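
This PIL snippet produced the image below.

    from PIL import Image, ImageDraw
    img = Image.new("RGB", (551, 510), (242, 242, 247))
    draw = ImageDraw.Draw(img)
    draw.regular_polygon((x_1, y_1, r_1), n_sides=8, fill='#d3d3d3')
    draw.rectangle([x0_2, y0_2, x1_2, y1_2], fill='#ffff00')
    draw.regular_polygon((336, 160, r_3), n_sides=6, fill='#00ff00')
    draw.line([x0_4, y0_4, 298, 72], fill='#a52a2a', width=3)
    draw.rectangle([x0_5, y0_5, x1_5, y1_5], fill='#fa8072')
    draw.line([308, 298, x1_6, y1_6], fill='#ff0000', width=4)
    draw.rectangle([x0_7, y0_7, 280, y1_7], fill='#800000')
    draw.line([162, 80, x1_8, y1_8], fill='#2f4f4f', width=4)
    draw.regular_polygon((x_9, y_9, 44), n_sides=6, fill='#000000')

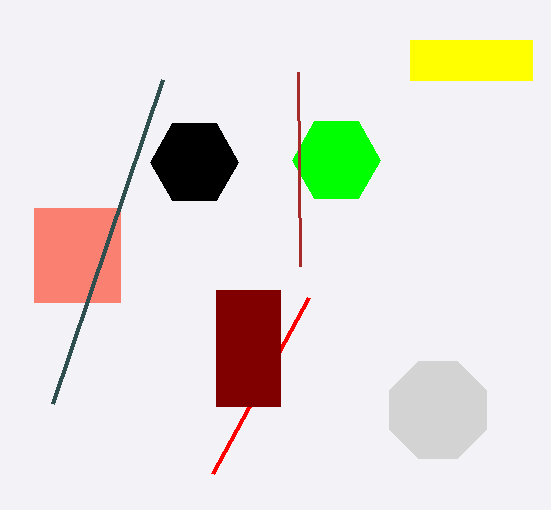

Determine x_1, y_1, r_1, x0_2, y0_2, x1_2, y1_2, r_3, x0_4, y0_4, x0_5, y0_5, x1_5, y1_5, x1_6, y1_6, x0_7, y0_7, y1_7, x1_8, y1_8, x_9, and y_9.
x_1 = 438, y_1 = 410, r_1 = 52, x0_2 = 410, y0_2 = 40, x1_2 = 532, y1_2 = 80, r_3 = 44, x0_4 = 300, y0_4 = 266, x0_5 = 34, y0_5 = 208, x1_5 = 120, y1_5 = 302, x1_6 = 212, y1_6 = 474, x0_7 = 216, y0_7 = 290, y1_7 = 406, x1_8 = 52, y1_8 = 404, x_9 = 194, y_9 = 162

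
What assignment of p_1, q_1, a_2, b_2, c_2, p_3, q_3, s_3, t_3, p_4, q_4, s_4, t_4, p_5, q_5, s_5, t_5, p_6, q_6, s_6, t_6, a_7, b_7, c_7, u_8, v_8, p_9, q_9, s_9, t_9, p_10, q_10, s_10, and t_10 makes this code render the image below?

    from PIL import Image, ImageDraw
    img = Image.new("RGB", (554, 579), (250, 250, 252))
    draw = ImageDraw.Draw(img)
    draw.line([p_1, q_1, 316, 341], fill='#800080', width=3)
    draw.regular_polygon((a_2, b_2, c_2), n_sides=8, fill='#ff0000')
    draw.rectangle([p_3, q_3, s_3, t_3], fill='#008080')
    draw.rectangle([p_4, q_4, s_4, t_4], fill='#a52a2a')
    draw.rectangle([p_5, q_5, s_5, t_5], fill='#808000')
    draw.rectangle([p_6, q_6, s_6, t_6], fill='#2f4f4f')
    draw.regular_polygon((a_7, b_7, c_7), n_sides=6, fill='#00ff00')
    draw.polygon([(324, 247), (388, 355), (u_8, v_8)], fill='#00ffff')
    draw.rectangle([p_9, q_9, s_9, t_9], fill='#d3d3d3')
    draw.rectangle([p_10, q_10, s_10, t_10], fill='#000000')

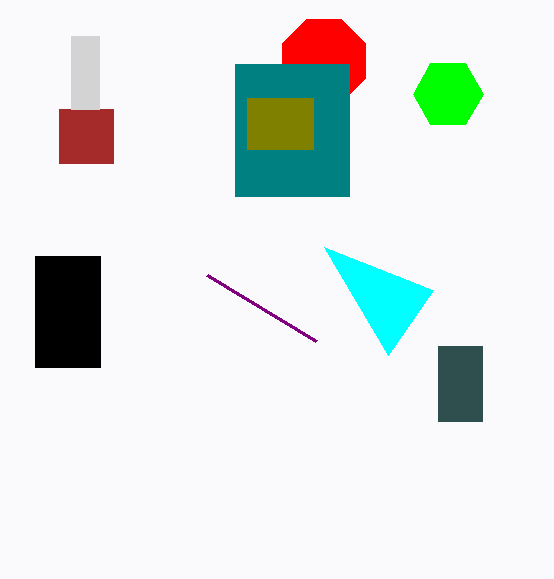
p_1 = 207, q_1 = 275, a_2 = 324, b_2 = 61, c_2 = 45, p_3 = 235, q_3 = 64, s_3 = 349, t_3 = 196, p_4 = 59, q_4 = 109, s_4 = 113, t_4 = 163, p_5 = 247, q_5 = 98, s_5 = 313, t_5 = 149, p_6 = 438, q_6 = 346, s_6 = 482, t_6 = 421, a_7 = 448, b_7 = 94, c_7 = 35, u_8 = 433, v_8 = 290, p_9 = 71, q_9 = 36, s_9 = 99, t_9 = 109, p_10 = 35, q_10 = 256, s_10 = 100, t_10 = 367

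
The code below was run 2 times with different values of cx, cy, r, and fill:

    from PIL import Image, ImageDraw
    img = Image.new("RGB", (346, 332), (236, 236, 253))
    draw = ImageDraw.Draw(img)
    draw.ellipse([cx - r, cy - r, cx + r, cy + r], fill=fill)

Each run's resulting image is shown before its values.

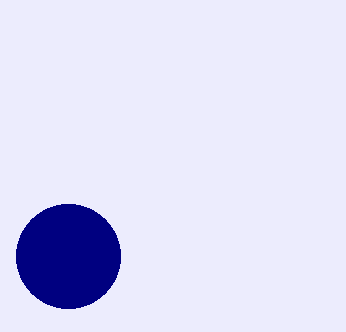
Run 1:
cx = 68
cy = 256
r = 52
fill = 'navy'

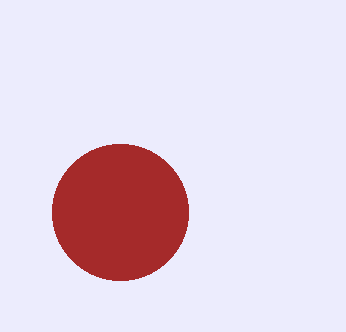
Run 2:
cx = 120
cy = 212
r = 68
fill = 'brown'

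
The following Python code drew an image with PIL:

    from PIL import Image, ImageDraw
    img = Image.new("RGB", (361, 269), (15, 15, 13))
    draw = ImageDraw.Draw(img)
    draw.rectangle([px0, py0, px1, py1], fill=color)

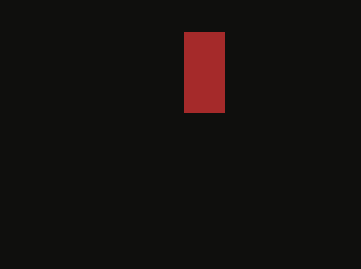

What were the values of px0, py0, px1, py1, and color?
px0 = 184
py0 = 32
px1 = 224
py1 = 112
color = 'brown'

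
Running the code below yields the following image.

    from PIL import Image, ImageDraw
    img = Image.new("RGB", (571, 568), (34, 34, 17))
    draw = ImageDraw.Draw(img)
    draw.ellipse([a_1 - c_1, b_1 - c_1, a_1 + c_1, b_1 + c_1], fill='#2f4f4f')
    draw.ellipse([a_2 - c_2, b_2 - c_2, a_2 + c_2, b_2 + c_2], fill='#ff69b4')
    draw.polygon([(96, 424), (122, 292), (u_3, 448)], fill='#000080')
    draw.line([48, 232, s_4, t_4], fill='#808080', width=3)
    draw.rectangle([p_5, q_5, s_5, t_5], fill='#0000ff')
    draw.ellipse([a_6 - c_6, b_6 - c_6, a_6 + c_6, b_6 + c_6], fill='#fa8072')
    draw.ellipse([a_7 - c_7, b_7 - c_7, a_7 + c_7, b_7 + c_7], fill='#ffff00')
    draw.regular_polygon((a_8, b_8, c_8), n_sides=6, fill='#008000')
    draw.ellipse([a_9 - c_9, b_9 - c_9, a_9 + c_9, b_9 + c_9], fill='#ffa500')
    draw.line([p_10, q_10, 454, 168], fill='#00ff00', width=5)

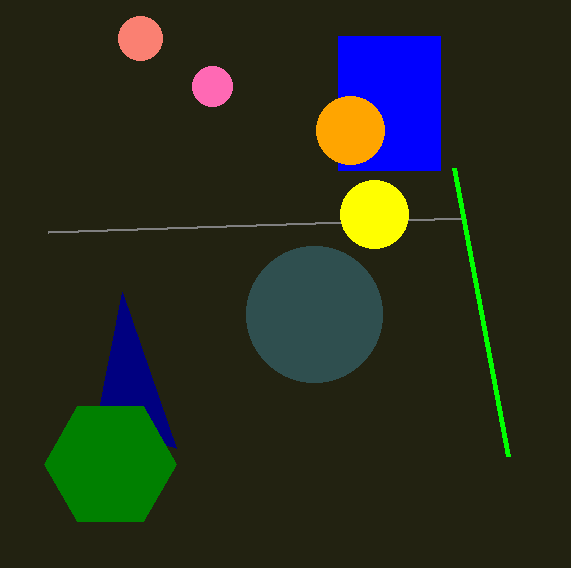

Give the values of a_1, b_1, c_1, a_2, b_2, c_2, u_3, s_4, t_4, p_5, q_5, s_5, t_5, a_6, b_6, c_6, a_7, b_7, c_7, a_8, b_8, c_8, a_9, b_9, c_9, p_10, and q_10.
a_1 = 314
b_1 = 314
c_1 = 68
a_2 = 212
b_2 = 86
c_2 = 20
u_3 = 176
s_4 = 464
t_4 = 218
p_5 = 338
q_5 = 36
s_5 = 440
t_5 = 170
a_6 = 140
b_6 = 38
c_6 = 22
a_7 = 374
b_7 = 214
c_7 = 34
a_8 = 110
b_8 = 464
c_8 = 66
a_9 = 350
b_9 = 130
c_9 = 34
p_10 = 508
q_10 = 456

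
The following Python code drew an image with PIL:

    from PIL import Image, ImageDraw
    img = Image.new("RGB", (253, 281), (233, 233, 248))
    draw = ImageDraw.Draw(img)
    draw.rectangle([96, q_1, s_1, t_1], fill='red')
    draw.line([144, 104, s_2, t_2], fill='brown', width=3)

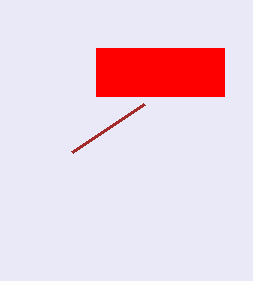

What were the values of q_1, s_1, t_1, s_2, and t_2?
q_1 = 48
s_1 = 224
t_1 = 96
s_2 = 72
t_2 = 152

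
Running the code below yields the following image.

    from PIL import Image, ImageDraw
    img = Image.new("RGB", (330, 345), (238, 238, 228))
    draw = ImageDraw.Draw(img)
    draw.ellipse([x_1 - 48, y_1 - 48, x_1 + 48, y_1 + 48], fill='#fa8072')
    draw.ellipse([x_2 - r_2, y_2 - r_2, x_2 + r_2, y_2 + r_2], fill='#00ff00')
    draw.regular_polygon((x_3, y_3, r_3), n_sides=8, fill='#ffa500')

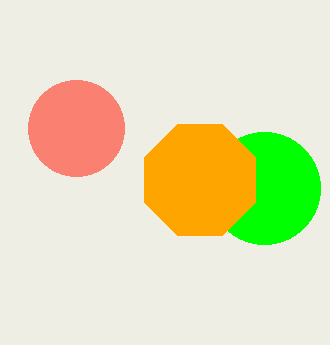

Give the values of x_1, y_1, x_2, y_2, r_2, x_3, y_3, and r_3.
x_1 = 76; y_1 = 128; x_2 = 264; y_2 = 188; r_2 = 56; x_3 = 200; y_3 = 180; r_3 = 60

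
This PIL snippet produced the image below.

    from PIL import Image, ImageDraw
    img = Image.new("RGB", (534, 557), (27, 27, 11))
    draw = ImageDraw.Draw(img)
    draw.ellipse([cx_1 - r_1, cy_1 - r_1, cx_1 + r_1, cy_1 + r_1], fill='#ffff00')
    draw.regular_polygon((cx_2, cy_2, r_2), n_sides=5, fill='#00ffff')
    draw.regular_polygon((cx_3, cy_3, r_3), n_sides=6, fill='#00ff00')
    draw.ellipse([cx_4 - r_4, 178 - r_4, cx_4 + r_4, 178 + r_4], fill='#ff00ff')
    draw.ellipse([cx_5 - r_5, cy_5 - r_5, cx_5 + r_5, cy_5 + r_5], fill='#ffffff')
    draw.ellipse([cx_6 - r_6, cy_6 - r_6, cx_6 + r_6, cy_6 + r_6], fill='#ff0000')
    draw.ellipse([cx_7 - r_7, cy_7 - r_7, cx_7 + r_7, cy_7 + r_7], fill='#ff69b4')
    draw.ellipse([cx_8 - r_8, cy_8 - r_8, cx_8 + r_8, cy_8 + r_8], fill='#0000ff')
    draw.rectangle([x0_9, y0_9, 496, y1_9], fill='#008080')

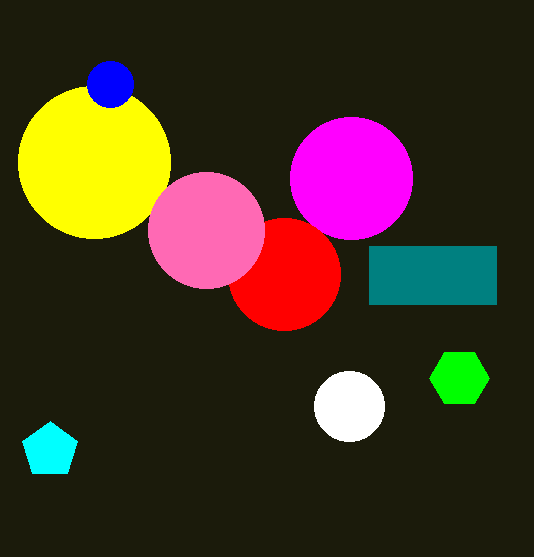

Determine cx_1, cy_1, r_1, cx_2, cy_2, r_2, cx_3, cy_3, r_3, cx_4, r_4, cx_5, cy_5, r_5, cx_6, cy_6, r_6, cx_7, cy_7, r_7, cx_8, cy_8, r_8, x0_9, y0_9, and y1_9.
cx_1 = 94
cy_1 = 162
r_1 = 76
cx_2 = 50
cy_2 = 450
r_2 = 29
cx_3 = 459
cy_3 = 378
r_3 = 30
cx_4 = 351
r_4 = 61
cx_5 = 349
cy_5 = 406
r_5 = 35
cx_6 = 284
cy_6 = 274
r_6 = 56
cx_7 = 206
cy_7 = 230
r_7 = 58
cx_8 = 110
cy_8 = 84
r_8 = 23
x0_9 = 369
y0_9 = 246
y1_9 = 304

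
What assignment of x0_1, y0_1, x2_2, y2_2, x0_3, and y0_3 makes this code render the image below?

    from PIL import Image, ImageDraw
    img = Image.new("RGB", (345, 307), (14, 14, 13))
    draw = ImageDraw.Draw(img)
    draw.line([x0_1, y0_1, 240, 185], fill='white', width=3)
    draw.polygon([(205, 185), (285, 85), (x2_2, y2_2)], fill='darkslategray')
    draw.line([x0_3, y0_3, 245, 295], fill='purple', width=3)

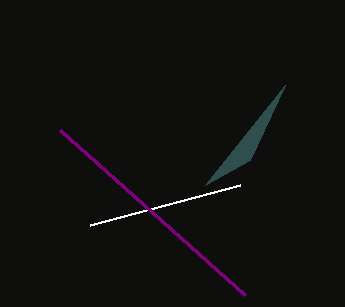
x0_1 = 90; y0_1 = 225; x2_2 = 250; y2_2 = 160; x0_3 = 60; y0_3 = 130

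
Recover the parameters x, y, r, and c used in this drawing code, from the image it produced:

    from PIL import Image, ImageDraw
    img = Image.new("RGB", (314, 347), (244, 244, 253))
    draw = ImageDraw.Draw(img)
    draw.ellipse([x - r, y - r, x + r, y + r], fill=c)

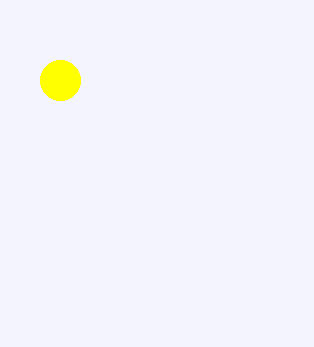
x = 60, y = 80, r = 20, c = 'yellow'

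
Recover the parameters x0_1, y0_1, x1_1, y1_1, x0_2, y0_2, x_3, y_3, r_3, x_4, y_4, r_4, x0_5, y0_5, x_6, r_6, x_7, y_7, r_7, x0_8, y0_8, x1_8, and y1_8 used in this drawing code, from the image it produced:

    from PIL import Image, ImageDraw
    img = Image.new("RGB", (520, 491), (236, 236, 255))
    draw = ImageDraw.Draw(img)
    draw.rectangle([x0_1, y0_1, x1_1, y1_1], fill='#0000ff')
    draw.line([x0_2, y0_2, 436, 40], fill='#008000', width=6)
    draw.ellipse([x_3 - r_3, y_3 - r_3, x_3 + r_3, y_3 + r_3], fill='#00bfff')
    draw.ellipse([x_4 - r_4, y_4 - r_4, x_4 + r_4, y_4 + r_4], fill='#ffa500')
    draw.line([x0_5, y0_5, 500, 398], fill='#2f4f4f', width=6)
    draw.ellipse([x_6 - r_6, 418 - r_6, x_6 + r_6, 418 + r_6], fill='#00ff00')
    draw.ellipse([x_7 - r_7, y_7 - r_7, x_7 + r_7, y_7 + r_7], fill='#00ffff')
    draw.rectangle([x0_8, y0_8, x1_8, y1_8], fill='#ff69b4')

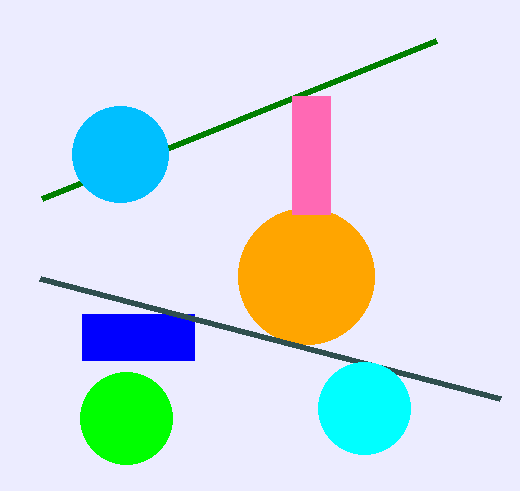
x0_1 = 82; y0_1 = 314; x1_1 = 194; y1_1 = 360; x0_2 = 42; y0_2 = 198; x_3 = 120; y_3 = 154; r_3 = 48; x_4 = 306; y_4 = 276; r_4 = 68; x0_5 = 40; y0_5 = 278; x_6 = 126; r_6 = 46; x_7 = 364; y_7 = 408; r_7 = 46; x0_8 = 292; y0_8 = 96; x1_8 = 330; y1_8 = 214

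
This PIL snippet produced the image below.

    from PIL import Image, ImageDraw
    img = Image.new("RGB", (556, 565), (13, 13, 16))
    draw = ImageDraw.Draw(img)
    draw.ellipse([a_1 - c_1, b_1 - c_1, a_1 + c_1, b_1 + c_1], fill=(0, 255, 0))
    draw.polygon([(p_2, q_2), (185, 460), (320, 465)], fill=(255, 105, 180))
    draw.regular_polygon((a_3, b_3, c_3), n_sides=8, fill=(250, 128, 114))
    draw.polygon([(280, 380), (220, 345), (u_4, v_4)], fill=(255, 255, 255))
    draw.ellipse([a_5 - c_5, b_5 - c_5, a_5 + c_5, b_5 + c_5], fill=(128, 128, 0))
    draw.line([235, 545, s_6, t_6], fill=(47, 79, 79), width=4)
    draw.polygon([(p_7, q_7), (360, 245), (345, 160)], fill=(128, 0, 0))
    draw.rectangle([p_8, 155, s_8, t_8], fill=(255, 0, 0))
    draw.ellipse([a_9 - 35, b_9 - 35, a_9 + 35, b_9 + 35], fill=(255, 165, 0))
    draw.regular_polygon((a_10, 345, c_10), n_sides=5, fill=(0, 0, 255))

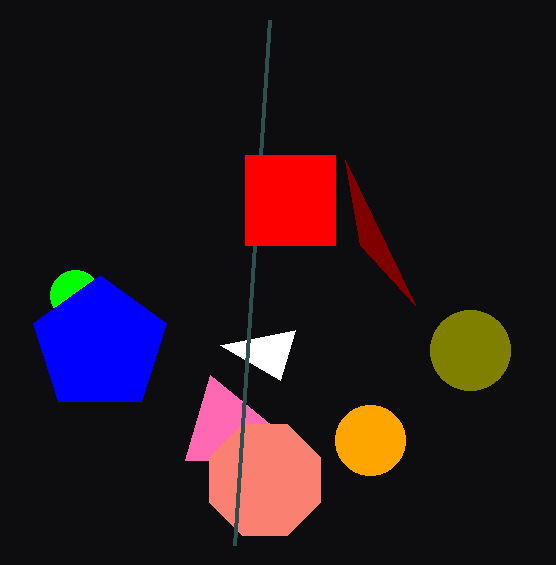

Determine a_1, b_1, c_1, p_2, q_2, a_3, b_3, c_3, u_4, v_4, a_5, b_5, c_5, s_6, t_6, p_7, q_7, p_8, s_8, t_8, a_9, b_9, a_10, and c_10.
a_1 = 75, b_1 = 295, c_1 = 25, p_2 = 210, q_2 = 375, a_3 = 265, b_3 = 480, c_3 = 60, u_4 = 295, v_4 = 330, a_5 = 470, b_5 = 350, c_5 = 40, s_6 = 270, t_6 = 20, p_7 = 415, q_7 = 305, p_8 = 245, s_8 = 335, t_8 = 245, a_9 = 370, b_9 = 440, a_10 = 100, c_10 = 70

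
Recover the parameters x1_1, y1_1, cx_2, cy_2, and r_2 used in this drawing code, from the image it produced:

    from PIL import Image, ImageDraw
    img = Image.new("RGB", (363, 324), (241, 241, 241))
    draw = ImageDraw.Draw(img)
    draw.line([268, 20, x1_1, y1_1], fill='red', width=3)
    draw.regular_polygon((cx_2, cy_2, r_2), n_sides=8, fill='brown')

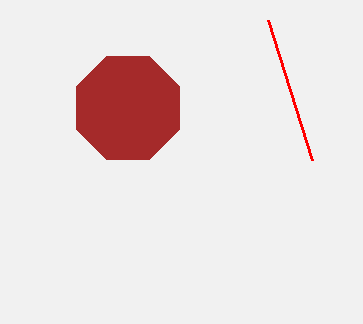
x1_1 = 312, y1_1 = 160, cx_2 = 128, cy_2 = 108, r_2 = 56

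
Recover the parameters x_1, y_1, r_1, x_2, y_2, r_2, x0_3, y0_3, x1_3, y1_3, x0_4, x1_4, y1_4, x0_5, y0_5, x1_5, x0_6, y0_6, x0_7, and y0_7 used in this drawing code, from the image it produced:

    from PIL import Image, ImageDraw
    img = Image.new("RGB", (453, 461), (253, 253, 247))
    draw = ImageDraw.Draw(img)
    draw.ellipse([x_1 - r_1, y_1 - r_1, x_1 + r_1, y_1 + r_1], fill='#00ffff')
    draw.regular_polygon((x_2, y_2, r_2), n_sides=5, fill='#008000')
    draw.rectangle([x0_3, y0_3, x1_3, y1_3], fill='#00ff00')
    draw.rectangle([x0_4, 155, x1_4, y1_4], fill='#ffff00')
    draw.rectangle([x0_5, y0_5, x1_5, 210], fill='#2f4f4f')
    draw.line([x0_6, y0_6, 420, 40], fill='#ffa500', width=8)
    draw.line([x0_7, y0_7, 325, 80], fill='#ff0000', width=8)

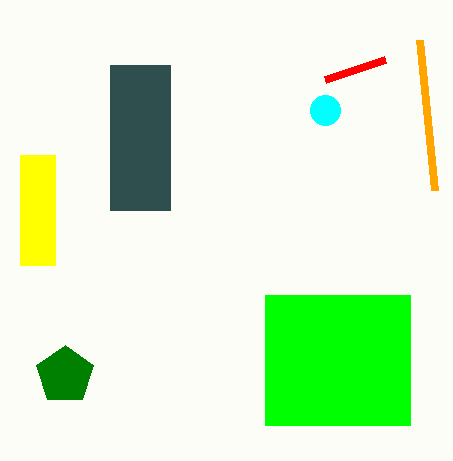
x_1 = 325
y_1 = 110
r_1 = 15
x_2 = 65
y_2 = 375
r_2 = 30
x0_3 = 265
y0_3 = 295
x1_3 = 410
y1_3 = 425
x0_4 = 20
x1_4 = 55
y1_4 = 265
x0_5 = 110
y0_5 = 65
x1_5 = 170
x0_6 = 435
y0_6 = 190
x0_7 = 385
y0_7 = 60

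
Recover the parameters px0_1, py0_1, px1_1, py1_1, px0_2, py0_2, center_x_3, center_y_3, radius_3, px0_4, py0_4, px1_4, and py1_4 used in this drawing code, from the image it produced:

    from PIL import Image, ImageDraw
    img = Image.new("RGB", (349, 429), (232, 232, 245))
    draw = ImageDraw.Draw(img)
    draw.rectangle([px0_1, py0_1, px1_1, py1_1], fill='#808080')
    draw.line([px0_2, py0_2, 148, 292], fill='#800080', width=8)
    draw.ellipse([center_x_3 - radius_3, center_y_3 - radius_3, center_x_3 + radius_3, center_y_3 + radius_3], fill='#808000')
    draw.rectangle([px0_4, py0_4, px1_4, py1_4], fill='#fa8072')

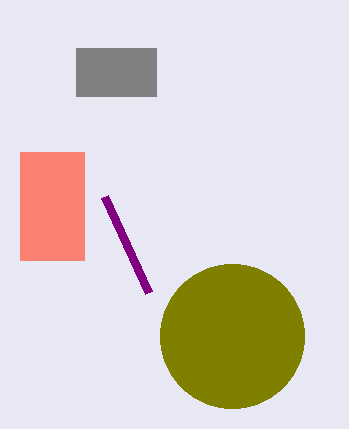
px0_1 = 76; py0_1 = 48; px1_1 = 156; py1_1 = 96; px0_2 = 104; py0_2 = 196; center_x_3 = 232; center_y_3 = 336; radius_3 = 72; px0_4 = 20; py0_4 = 152; px1_4 = 84; py1_4 = 260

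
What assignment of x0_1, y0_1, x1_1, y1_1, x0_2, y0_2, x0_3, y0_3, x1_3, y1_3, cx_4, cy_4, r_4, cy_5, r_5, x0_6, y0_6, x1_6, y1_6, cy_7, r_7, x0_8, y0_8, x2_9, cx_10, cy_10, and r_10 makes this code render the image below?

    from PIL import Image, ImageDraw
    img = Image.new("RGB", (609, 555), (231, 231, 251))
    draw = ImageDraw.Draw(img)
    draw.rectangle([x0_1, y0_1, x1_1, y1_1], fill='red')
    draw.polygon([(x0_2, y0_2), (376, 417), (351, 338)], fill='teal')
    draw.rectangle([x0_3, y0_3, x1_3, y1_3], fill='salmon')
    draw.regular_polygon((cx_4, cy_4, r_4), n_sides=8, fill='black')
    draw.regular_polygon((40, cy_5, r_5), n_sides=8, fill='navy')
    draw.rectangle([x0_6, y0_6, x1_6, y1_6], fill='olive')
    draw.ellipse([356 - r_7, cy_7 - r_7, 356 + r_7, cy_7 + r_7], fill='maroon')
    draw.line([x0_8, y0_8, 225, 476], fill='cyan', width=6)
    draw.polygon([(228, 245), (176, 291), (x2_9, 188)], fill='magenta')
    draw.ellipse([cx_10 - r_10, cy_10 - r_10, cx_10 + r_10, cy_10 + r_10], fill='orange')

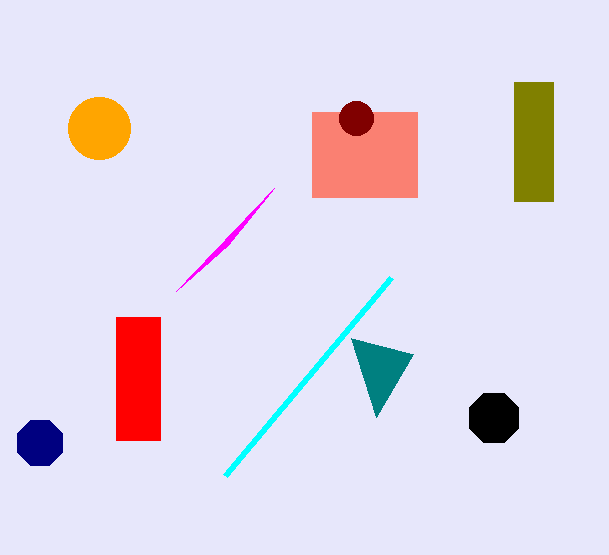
x0_1 = 116, y0_1 = 317, x1_1 = 160, y1_1 = 440, x0_2 = 413, y0_2 = 354, x0_3 = 312, y0_3 = 112, x1_3 = 417, y1_3 = 197, cx_4 = 494, cy_4 = 418, r_4 = 27, cy_5 = 443, r_5 = 24, x0_6 = 514, y0_6 = 82, x1_6 = 553, y1_6 = 201, cy_7 = 118, r_7 = 17, x0_8 = 391, y0_8 = 278, x2_9 = 274, cx_10 = 99, cy_10 = 128, r_10 = 31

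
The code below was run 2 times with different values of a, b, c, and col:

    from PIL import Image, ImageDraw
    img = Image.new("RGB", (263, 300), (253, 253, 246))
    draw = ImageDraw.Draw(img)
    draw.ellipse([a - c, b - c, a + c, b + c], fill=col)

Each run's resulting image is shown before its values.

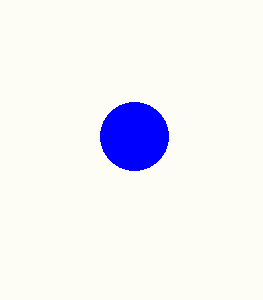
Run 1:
a = 134; b = 136; c = 34; col = 'blue'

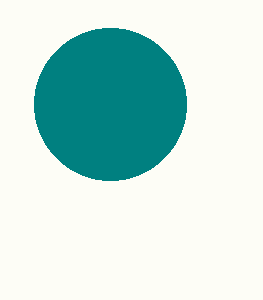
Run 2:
a = 110, b = 104, c = 76, col = 'teal'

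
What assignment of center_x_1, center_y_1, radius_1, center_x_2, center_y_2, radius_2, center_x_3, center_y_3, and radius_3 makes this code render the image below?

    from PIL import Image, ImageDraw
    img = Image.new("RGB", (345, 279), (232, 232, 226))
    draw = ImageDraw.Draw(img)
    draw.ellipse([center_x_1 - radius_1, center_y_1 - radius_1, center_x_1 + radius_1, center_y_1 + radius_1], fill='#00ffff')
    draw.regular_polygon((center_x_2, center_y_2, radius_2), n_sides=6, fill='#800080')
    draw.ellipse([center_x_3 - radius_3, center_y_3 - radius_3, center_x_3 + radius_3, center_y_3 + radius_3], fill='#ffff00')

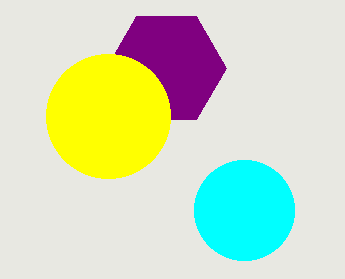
center_x_1 = 244
center_y_1 = 210
radius_1 = 50
center_x_2 = 166
center_y_2 = 68
radius_2 = 60
center_x_3 = 108
center_y_3 = 116
radius_3 = 62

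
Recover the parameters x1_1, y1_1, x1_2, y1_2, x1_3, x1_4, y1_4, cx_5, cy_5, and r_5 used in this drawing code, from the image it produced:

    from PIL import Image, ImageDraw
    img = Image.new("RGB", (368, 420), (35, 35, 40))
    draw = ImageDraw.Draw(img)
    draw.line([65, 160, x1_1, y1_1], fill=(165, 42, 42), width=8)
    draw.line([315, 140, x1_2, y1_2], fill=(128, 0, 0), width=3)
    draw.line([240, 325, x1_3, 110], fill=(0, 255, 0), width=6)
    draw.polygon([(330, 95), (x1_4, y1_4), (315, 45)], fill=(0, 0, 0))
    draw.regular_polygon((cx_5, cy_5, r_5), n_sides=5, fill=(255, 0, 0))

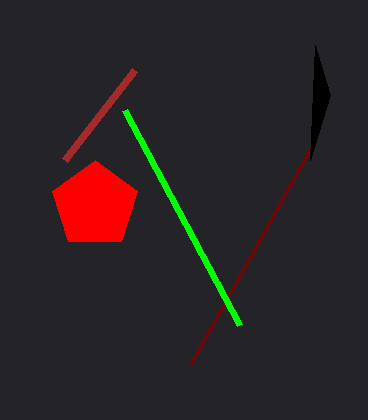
x1_1 = 135, y1_1 = 70, x1_2 = 190, y1_2 = 365, x1_3 = 125, x1_4 = 310, y1_4 = 160, cx_5 = 95, cy_5 = 205, r_5 = 45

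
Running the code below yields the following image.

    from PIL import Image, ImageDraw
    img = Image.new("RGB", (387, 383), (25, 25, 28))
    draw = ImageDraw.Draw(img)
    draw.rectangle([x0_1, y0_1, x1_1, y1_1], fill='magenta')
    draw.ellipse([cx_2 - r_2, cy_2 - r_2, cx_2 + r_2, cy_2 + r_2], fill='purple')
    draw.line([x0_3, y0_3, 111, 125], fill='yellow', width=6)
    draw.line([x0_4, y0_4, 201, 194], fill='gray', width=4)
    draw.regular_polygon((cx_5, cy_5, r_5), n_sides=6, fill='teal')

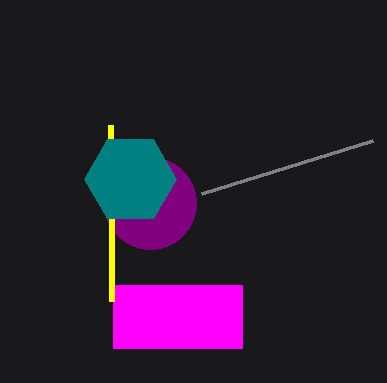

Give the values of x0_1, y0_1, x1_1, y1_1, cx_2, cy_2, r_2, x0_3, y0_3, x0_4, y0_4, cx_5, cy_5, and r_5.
x0_1 = 113, y0_1 = 285, x1_1 = 242, y1_1 = 348, cx_2 = 150, cy_2 = 203, r_2 = 46, x0_3 = 112, y0_3 = 301, x0_4 = 372, y0_4 = 141, cx_5 = 130, cy_5 = 179, r_5 = 46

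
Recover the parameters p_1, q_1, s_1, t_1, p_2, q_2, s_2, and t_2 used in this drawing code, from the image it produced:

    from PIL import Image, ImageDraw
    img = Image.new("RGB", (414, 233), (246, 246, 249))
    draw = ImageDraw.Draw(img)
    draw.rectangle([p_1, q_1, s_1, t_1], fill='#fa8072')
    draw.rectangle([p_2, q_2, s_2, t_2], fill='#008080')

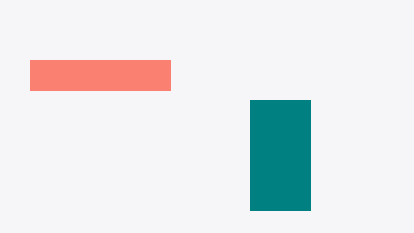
p_1 = 30, q_1 = 60, s_1 = 170, t_1 = 90, p_2 = 250, q_2 = 100, s_2 = 310, t_2 = 210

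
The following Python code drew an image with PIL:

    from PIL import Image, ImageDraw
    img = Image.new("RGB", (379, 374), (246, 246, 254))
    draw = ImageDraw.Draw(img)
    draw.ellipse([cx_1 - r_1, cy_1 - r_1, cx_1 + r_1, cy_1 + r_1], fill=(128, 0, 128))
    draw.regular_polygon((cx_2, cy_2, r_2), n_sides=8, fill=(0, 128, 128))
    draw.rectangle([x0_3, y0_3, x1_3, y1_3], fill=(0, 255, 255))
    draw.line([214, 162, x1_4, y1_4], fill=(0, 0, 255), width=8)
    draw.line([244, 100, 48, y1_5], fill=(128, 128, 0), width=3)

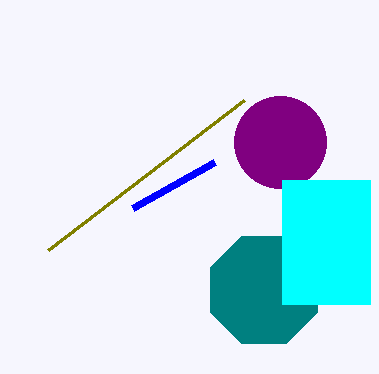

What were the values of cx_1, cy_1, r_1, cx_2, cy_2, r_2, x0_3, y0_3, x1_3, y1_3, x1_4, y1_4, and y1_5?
cx_1 = 280, cy_1 = 142, r_1 = 46, cx_2 = 264, cy_2 = 290, r_2 = 58, x0_3 = 282, y0_3 = 180, x1_3 = 370, y1_3 = 304, x1_4 = 132, y1_4 = 208, y1_5 = 250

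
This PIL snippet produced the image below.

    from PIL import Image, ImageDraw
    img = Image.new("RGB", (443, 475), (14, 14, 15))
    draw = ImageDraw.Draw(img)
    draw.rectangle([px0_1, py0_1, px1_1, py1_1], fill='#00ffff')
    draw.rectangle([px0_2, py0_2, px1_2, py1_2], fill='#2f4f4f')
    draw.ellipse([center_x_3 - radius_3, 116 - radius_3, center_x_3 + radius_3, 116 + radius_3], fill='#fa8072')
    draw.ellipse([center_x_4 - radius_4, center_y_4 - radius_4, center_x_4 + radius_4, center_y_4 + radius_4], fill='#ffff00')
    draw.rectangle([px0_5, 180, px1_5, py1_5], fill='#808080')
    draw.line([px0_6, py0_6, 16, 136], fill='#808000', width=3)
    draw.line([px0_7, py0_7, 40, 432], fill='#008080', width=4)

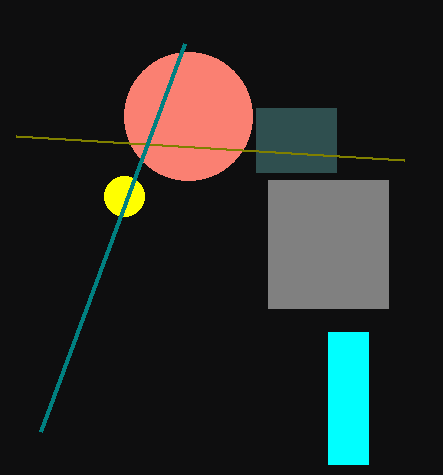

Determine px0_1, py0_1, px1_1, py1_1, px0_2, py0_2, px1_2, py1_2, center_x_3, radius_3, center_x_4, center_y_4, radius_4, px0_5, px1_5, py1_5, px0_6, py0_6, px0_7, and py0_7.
px0_1 = 328; py0_1 = 332; px1_1 = 368; py1_1 = 464; px0_2 = 256; py0_2 = 108; px1_2 = 336; py1_2 = 172; center_x_3 = 188; radius_3 = 64; center_x_4 = 124; center_y_4 = 196; radius_4 = 20; px0_5 = 268; px1_5 = 388; py1_5 = 308; px0_6 = 404; py0_6 = 160; px0_7 = 184; py0_7 = 44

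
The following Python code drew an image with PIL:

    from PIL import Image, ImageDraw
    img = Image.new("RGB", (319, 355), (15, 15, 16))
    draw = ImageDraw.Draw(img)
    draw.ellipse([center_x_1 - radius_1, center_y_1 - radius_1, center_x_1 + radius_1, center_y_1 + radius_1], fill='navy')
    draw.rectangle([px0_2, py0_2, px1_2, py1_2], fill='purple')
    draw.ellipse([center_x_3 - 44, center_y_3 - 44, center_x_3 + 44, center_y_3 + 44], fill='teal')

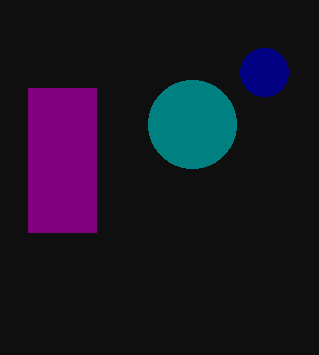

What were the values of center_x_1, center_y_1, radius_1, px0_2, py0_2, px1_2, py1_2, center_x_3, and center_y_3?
center_x_1 = 264, center_y_1 = 72, radius_1 = 24, px0_2 = 28, py0_2 = 88, px1_2 = 96, py1_2 = 232, center_x_3 = 192, center_y_3 = 124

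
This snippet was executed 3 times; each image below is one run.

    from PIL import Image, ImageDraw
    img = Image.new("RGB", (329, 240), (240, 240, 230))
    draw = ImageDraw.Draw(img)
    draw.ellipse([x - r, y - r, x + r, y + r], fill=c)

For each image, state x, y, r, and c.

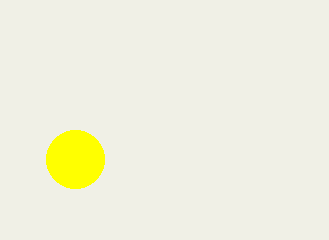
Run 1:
x = 75, y = 159, r = 29, c = 'yellow'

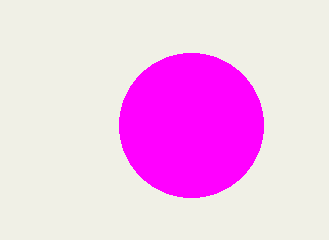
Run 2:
x = 191; y = 125; r = 72; c = 'magenta'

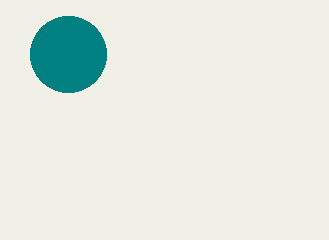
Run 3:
x = 68, y = 54, r = 38, c = 'teal'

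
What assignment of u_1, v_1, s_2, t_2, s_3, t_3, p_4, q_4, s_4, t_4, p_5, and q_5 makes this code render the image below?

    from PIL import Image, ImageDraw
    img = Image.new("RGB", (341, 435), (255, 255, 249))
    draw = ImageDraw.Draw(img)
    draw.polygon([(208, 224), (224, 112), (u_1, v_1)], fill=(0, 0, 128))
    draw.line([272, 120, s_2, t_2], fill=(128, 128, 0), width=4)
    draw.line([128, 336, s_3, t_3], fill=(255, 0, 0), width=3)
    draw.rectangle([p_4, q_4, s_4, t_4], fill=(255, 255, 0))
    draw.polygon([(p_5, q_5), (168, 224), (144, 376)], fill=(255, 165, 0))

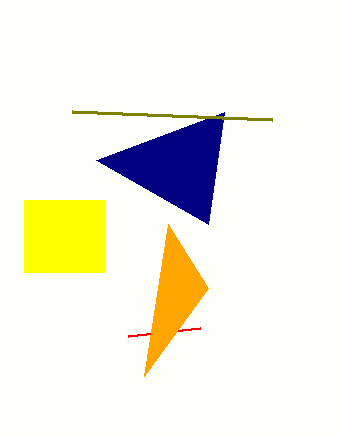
u_1 = 96
v_1 = 160
s_2 = 72
t_2 = 112
s_3 = 200
t_3 = 328
p_4 = 24
q_4 = 200
s_4 = 104
t_4 = 272
p_5 = 208
q_5 = 288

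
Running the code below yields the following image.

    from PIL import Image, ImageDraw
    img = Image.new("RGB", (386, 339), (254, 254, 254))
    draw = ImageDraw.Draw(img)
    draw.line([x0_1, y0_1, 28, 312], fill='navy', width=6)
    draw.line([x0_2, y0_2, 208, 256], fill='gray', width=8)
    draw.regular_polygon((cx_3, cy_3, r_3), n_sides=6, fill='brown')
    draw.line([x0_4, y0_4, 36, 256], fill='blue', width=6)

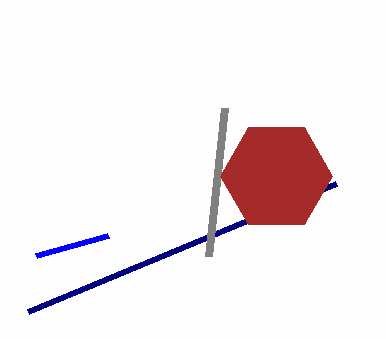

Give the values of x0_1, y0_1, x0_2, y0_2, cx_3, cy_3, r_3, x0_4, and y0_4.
x0_1 = 336, y0_1 = 184, x0_2 = 224, y0_2 = 108, cx_3 = 276, cy_3 = 176, r_3 = 56, x0_4 = 108, y0_4 = 236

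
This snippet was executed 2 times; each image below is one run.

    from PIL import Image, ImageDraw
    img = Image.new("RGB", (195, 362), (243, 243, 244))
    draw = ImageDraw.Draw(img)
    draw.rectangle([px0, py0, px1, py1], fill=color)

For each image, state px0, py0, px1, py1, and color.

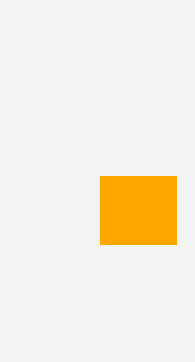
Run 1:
px0 = 100, py0 = 176, px1 = 176, py1 = 244, color = 'orange'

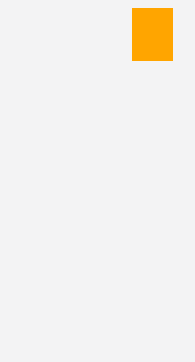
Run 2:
px0 = 132; py0 = 8; px1 = 172; py1 = 60; color = 'orange'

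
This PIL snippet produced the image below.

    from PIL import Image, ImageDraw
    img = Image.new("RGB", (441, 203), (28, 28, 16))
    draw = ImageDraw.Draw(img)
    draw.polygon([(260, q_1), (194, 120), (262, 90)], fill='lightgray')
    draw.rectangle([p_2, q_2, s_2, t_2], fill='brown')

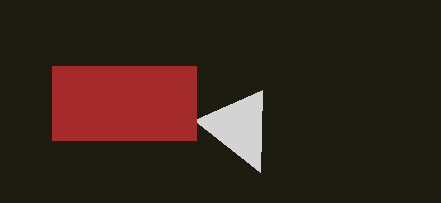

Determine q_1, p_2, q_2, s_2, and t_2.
q_1 = 172; p_2 = 52; q_2 = 66; s_2 = 196; t_2 = 140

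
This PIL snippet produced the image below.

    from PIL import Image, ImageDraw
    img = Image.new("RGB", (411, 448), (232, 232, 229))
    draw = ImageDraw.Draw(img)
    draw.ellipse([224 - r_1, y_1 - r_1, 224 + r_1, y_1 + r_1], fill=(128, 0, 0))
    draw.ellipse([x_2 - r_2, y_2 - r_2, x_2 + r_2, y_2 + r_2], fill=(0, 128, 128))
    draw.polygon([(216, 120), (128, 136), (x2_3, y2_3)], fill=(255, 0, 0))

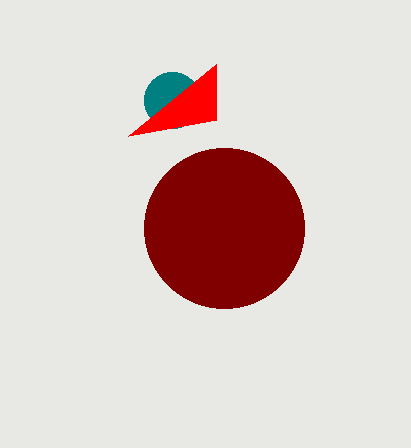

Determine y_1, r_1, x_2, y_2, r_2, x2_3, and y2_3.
y_1 = 228; r_1 = 80; x_2 = 172; y_2 = 100; r_2 = 28; x2_3 = 216; y2_3 = 64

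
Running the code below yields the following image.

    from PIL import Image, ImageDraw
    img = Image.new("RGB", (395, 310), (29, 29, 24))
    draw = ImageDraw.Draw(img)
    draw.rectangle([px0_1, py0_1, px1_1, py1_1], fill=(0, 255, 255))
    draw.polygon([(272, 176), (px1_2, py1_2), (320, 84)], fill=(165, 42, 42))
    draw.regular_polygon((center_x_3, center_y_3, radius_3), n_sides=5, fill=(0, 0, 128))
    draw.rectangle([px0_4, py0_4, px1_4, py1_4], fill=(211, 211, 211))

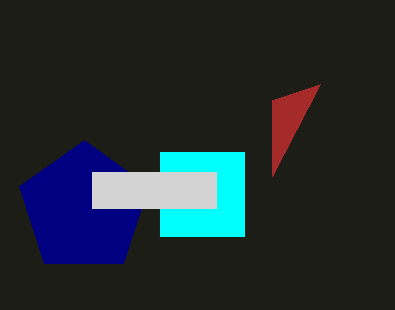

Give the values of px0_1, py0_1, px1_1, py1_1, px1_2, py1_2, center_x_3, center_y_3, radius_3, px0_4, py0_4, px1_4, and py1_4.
px0_1 = 160, py0_1 = 152, px1_1 = 244, py1_1 = 236, px1_2 = 272, py1_2 = 100, center_x_3 = 84, center_y_3 = 208, radius_3 = 68, px0_4 = 92, py0_4 = 172, px1_4 = 216, py1_4 = 208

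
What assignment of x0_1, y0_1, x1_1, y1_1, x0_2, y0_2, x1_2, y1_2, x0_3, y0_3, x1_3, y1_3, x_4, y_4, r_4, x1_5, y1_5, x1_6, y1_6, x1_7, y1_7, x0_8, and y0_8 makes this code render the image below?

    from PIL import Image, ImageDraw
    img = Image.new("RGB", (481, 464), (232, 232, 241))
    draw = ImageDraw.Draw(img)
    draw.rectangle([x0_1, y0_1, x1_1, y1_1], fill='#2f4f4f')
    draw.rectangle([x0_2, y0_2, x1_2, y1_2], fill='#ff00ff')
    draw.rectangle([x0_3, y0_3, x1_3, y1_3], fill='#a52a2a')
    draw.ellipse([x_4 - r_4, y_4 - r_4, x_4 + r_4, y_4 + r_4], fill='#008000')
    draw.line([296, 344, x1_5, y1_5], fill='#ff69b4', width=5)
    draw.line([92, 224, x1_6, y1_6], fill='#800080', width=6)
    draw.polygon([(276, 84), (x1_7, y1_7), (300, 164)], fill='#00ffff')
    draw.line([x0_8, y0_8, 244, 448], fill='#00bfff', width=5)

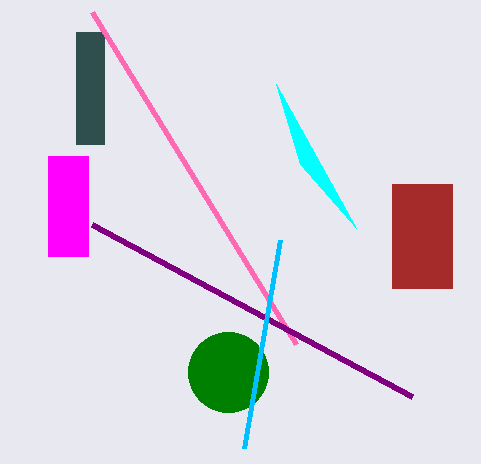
x0_1 = 76; y0_1 = 32; x1_1 = 104; y1_1 = 144; x0_2 = 48; y0_2 = 156; x1_2 = 88; y1_2 = 256; x0_3 = 392; y0_3 = 184; x1_3 = 452; y1_3 = 288; x_4 = 228; y_4 = 372; r_4 = 40; x1_5 = 92; y1_5 = 12; x1_6 = 412; y1_6 = 396; x1_7 = 356; y1_7 = 228; x0_8 = 280; y0_8 = 240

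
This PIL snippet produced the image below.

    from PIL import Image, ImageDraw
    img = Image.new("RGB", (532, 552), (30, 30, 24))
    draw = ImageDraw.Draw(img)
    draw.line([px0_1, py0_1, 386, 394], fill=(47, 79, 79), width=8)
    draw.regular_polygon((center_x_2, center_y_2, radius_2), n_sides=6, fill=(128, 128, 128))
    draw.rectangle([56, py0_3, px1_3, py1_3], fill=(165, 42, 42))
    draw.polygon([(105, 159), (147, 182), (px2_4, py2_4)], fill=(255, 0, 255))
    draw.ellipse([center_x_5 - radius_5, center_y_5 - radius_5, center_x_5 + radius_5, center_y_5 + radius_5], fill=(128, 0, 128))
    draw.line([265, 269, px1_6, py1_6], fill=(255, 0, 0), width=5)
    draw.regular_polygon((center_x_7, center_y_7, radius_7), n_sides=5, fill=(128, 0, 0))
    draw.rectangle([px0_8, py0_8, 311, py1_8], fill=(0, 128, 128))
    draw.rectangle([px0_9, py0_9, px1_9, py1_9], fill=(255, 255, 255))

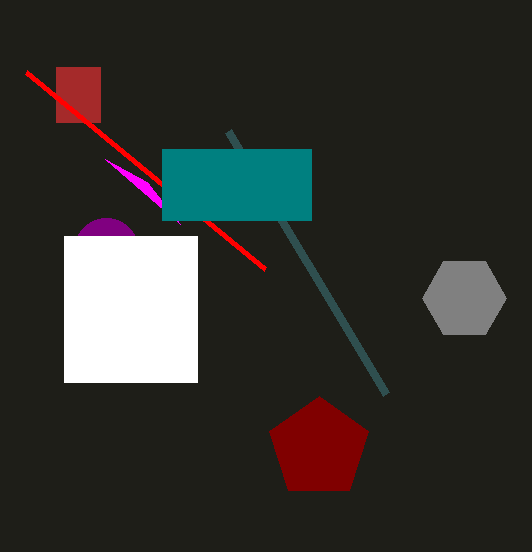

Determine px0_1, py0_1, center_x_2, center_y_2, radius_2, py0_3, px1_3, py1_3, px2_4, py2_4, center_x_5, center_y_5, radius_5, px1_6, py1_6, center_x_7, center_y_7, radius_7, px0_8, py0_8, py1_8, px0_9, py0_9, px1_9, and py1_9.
px0_1 = 228; py0_1 = 131; center_x_2 = 464; center_y_2 = 298; radius_2 = 42; py0_3 = 67; px1_3 = 100; py1_3 = 122; px2_4 = 180; py2_4 = 224; center_x_5 = 106; center_y_5 = 250; radius_5 = 32; px1_6 = 26; py1_6 = 72; center_x_7 = 319; center_y_7 = 448; radius_7 = 52; px0_8 = 162; py0_8 = 149; py1_8 = 220; px0_9 = 64; py0_9 = 236; px1_9 = 197; py1_9 = 382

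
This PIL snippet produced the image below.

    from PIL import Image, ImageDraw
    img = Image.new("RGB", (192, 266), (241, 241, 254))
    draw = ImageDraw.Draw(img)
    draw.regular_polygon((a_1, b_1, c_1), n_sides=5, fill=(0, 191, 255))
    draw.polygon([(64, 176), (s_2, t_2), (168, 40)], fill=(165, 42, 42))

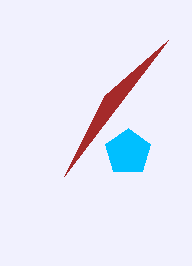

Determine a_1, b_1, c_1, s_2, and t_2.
a_1 = 128; b_1 = 152; c_1 = 24; s_2 = 104; t_2 = 96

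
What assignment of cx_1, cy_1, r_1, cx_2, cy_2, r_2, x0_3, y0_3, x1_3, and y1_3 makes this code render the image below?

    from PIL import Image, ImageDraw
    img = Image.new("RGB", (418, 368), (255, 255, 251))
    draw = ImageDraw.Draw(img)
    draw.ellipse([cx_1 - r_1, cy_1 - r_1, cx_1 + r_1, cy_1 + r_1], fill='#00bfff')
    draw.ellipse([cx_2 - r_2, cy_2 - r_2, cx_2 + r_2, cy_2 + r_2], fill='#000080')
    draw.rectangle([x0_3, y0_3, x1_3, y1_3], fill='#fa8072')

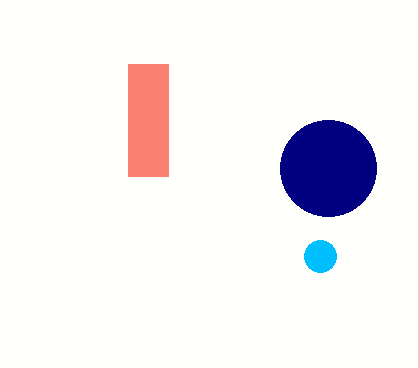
cx_1 = 320; cy_1 = 256; r_1 = 16; cx_2 = 328; cy_2 = 168; r_2 = 48; x0_3 = 128; y0_3 = 64; x1_3 = 168; y1_3 = 176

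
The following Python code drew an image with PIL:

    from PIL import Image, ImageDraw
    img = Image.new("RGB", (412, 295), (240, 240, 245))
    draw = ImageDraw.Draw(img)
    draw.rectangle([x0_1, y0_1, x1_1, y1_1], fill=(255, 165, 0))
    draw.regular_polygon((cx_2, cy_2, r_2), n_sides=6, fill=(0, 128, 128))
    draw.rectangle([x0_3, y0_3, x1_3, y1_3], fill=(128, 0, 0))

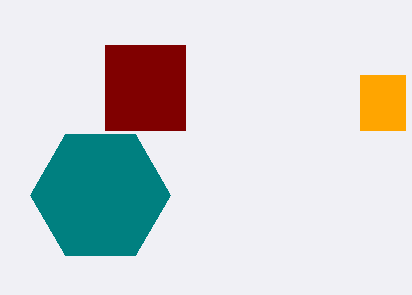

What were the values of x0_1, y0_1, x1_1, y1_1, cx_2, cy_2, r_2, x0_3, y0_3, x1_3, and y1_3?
x0_1 = 360
y0_1 = 75
x1_1 = 405
y1_1 = 130
cx_2 = 100
cy_2 = 195
r_2 = 70
x0_3 = 105
y0_3 = 45
x1_3 = 185
y1_3 = 130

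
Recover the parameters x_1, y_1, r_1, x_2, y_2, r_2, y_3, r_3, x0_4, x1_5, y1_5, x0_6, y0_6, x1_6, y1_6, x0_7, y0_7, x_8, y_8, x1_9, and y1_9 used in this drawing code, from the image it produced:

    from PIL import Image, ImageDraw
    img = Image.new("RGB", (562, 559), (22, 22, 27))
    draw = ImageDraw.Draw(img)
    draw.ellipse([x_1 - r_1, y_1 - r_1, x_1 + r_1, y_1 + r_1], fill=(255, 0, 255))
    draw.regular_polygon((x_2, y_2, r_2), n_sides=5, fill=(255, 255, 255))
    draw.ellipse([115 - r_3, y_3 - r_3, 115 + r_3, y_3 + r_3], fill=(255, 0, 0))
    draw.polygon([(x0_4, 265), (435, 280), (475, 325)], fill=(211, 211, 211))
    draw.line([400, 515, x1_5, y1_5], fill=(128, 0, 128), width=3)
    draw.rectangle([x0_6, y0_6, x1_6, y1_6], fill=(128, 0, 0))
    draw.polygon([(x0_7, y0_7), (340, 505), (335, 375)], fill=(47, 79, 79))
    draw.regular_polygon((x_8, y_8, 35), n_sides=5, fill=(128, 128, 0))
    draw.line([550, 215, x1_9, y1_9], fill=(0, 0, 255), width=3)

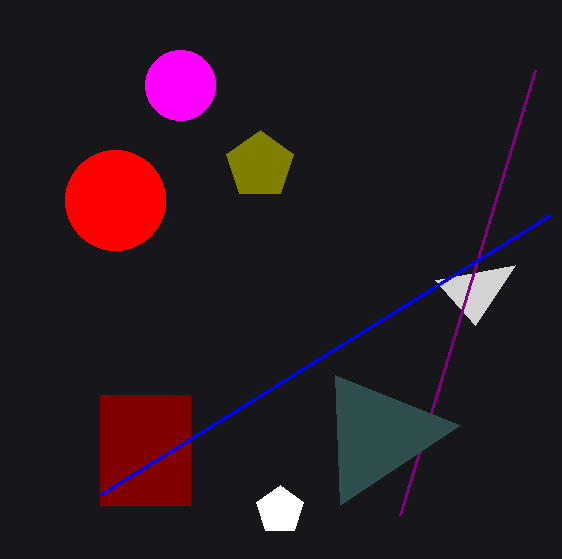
x_1 = 180
y_1 = 85
r_1 = 35
x_2 = 280
y_2 = 510
r_2 = 25
y_3 = 200
r_3 = 50
x0_4 = 515
x1_5 = 535
y1_5 = 70
x0_6 = 100
y0_6 = 395
x1_6 = 190
y1_6 = 505
x0_7 = 460
y0_7 = 425
x_8 = 260
y_8 = 165
x1_9 = 100
y1_9 = 495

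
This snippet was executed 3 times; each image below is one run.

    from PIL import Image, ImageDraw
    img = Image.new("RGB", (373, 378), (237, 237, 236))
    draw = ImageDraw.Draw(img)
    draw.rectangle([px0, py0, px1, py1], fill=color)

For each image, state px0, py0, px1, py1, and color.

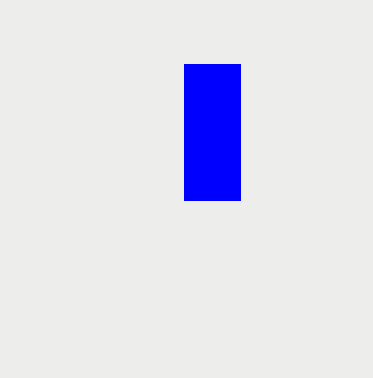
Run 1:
px0 = 184, py0 = 64, px1 = 240, py1 = 200, color = 'blue'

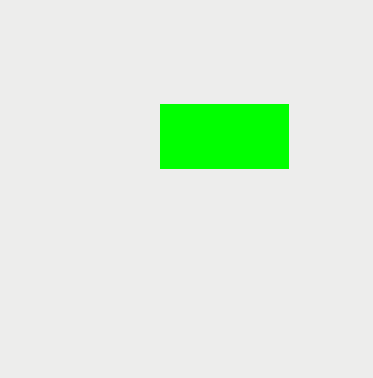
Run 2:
px0 = 160
py0 = 104
px1 = 288
py1 = 168
color = 'lime'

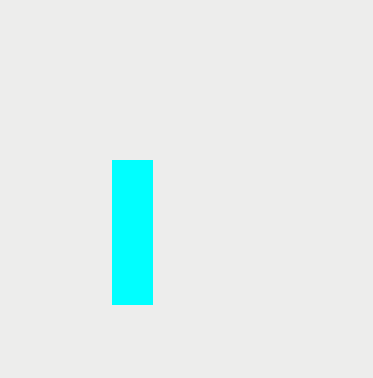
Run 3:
px0 = 112
py0 = 160
px1 = 152
py1 = 304
color = 'cyan'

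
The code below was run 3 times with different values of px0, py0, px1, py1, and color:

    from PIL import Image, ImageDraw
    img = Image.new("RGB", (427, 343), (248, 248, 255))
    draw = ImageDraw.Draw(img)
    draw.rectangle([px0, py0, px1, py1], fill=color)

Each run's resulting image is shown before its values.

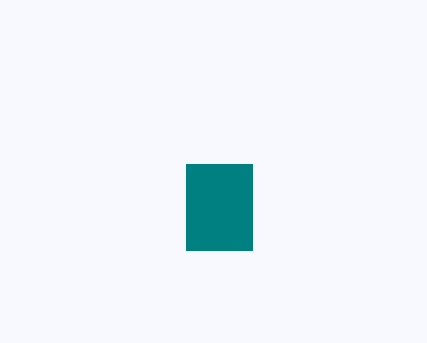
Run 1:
px0 = 186; py0 = 164; px1 = 252; py1 = 250; color = 'teal'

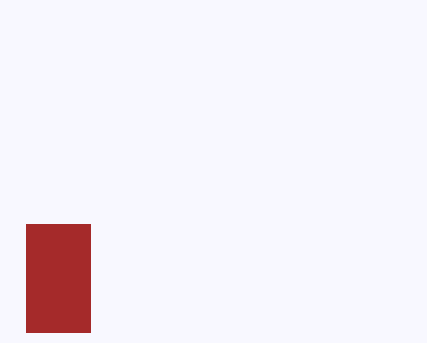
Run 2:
px0 = 26
py0 = 224
px1 = 90
py1 = 332
color = 'brown'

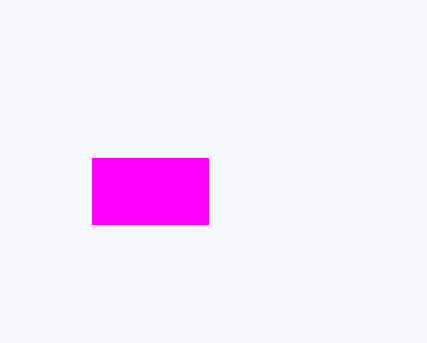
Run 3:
px0 = 92
py0 = 158
px1 = 208
py1 = 224
color = 'magenta'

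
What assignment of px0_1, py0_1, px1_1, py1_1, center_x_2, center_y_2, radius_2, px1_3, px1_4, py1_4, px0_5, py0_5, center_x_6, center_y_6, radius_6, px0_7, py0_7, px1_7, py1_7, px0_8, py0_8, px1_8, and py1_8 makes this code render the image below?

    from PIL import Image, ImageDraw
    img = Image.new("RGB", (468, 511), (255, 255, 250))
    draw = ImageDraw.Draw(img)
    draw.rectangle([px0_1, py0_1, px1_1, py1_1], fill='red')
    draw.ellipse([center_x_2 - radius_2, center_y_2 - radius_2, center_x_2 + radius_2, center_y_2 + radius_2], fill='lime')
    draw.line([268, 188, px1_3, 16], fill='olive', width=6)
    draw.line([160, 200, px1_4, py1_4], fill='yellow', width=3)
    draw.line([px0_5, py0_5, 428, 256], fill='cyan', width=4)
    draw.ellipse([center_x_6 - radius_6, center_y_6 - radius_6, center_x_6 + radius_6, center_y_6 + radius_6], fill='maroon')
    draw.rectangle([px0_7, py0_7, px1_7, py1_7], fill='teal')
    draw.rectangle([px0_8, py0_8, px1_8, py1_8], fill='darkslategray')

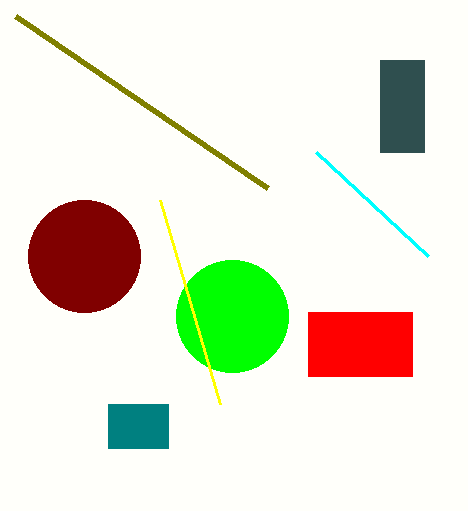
px0_1 = 308; py0_1 = 312; px1_1 = 412; py1_1 = 376; center_x_2 = 232; center_y_2 = 316; radius_2 = 56; px1_3 = 16; px1_4 = 220; py1_4 = 404; px0_5 = 316; py0_5 = 152; center_x_6 = 84; center_y_6 = 256; radius_6 = 56; px0_7 = 108; py0_7 = 404; px1_7 = 168; py1_7 = 448; px0_8 = 380; py0_8 = 60; px1_8 = 424; py1_8 = 152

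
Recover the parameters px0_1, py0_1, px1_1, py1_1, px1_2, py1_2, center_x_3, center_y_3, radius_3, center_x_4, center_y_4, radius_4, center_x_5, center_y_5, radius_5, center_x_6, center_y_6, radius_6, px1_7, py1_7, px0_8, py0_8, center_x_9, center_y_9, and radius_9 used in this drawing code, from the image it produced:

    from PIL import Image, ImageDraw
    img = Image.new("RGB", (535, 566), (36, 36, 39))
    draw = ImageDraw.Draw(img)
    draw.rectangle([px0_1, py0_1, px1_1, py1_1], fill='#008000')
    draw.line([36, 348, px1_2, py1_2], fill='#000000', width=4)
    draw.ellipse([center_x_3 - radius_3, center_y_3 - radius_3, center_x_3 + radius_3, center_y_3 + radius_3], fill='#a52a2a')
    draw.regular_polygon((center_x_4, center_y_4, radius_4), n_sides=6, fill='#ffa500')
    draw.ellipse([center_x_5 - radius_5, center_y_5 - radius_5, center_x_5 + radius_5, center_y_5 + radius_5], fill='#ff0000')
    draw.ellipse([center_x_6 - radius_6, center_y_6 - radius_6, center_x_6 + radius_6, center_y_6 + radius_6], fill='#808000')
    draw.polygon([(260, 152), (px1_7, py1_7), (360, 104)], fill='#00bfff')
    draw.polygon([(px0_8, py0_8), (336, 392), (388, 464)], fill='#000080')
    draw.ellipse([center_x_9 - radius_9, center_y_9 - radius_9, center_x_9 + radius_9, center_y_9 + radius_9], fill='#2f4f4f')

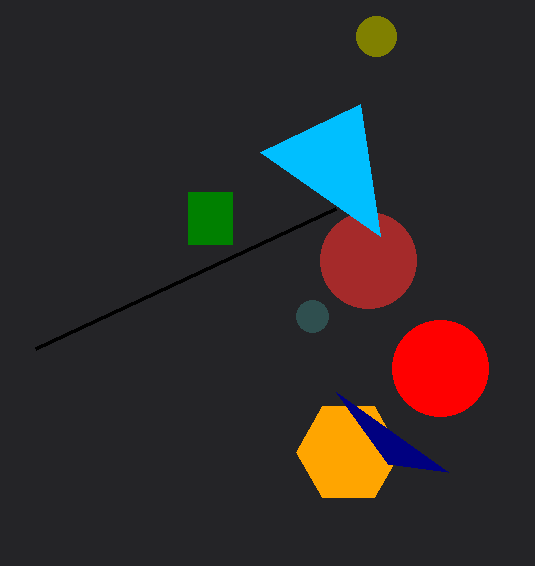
px0_1 = 188; py0_1 = 192; px1_1 = 232; py1_1 = 244; px1_2 = 336; py1_2 = 208; center_x_3 = 368; center_y_3 = 260; radius_3 = 48; center_x_4 = 348; center_y_4 = 452; radius_4 = 52; center_x_5 = 440; center_y_5 = 368; radius_5 = 48; center_x_6 = 376; center_y_6 = 36; radius_6 = 20; px1_7 = 380; py1_7 = 236; px0_8 = 448; py0_8 = 472; center_x_9 = 312; center_y_9 = 316; radius_9 = 16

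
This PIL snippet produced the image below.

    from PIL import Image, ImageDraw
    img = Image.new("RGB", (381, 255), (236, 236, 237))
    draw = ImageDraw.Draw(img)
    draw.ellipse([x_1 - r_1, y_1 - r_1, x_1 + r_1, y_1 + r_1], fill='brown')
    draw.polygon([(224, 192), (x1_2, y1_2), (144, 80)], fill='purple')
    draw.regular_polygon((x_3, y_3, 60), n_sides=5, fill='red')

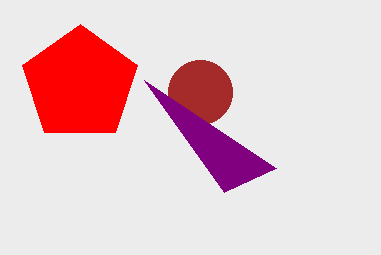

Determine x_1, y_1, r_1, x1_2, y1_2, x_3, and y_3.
x_1 = 200
y_1 = 92
r_1 = 32
x1_2 = 276
y1_2 = 168
x_3 = 80
y_3 = 84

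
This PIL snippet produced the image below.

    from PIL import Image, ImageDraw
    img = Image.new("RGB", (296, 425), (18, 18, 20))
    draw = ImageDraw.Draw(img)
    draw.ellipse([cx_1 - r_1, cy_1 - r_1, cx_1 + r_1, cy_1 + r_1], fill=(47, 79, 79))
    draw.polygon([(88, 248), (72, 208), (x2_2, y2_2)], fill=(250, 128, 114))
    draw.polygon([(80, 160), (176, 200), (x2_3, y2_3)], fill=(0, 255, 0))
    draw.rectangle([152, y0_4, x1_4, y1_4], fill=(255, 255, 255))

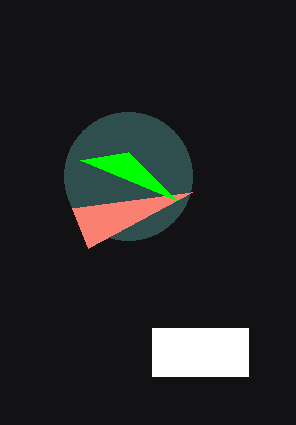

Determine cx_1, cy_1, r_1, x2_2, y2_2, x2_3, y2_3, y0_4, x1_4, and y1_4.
cx_1 = 128; cy_1 = 176; r_1 = 64; x2_2 = 192; y2_2 = 192; x2_3 = 128; y2_3 = 152; y0_4 = 328; x1_4 = 248; y1_4 = 376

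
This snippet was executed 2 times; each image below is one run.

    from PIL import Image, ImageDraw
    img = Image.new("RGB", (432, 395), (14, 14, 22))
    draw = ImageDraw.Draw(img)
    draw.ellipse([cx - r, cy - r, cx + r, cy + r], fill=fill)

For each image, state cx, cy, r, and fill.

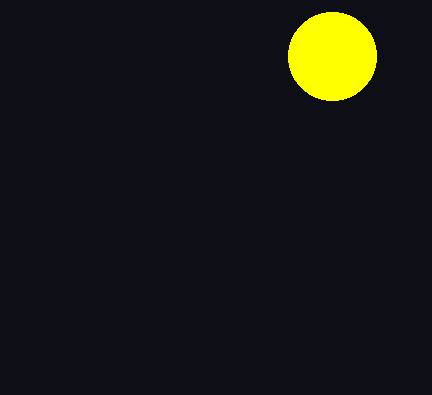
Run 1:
cx = 332; cy = 56; r = 44; fill = 'yellow'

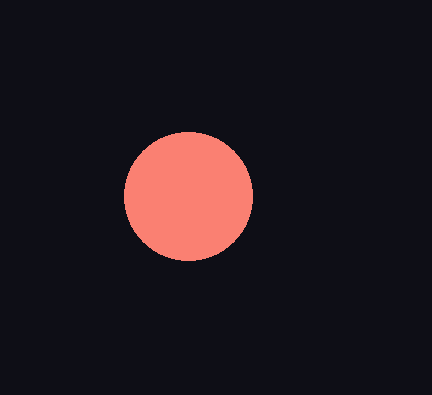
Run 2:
cx = 188, cy = 196, r = 64, fill = 'salmon'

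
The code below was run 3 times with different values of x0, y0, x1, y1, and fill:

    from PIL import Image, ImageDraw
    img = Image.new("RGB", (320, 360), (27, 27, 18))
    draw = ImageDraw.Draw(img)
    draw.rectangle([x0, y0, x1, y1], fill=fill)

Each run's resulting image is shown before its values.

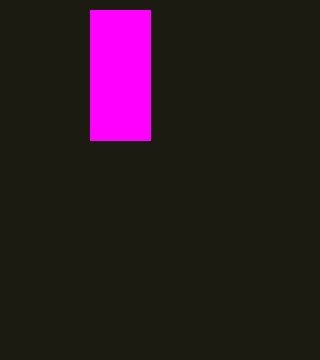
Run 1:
x0 = 90
y0 = 10
x1 = 150
y1 = 140
fill = 'magenta'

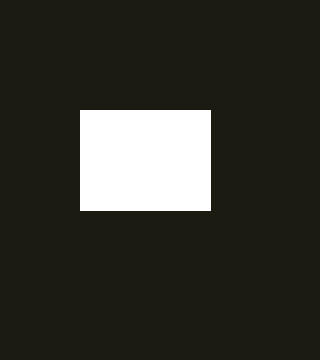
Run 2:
x0 = 80; y0 = 110; x1 = 210; y1 = 210; fill = 'white'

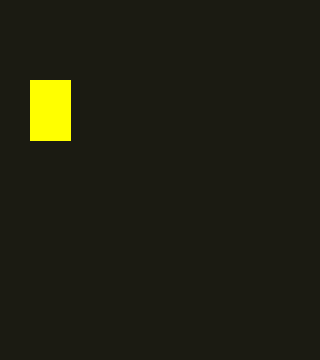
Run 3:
x0 = 30; y0 = 80; x1 = 70; y1 = 140; fill = 'yellow'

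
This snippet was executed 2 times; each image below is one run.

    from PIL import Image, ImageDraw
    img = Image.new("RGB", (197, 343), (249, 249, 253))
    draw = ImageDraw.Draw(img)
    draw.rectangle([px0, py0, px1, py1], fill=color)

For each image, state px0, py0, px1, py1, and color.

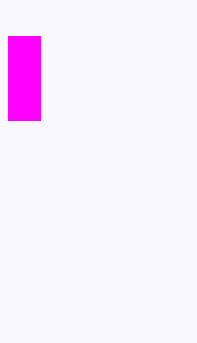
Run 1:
px0 = 8
py0 = 36
px1 = 40
py1 = 120
color = 'magenta'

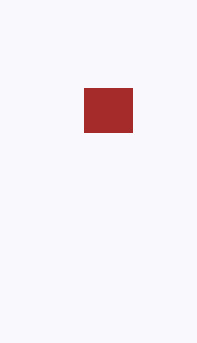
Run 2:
px0 = 84, py0 = 88, px1 = 132, py1 = 132, color = 'brown'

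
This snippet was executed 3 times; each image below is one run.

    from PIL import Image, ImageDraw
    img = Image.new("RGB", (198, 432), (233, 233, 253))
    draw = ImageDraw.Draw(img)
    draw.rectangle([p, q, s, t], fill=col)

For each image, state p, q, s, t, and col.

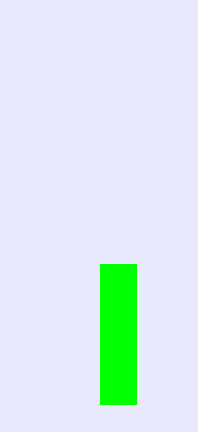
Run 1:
p = 100
q = 264
s = 136
t = 404
col = 'lime'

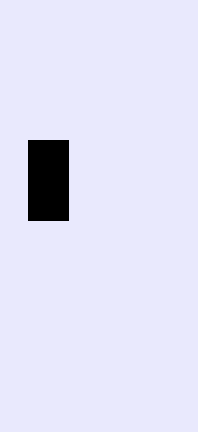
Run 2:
p = 28; q = 140; s = 68; t = 220; col = 'black'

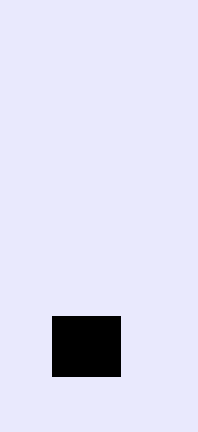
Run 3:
p = 52
q = 316
s = 120
t = 376
col = 'black'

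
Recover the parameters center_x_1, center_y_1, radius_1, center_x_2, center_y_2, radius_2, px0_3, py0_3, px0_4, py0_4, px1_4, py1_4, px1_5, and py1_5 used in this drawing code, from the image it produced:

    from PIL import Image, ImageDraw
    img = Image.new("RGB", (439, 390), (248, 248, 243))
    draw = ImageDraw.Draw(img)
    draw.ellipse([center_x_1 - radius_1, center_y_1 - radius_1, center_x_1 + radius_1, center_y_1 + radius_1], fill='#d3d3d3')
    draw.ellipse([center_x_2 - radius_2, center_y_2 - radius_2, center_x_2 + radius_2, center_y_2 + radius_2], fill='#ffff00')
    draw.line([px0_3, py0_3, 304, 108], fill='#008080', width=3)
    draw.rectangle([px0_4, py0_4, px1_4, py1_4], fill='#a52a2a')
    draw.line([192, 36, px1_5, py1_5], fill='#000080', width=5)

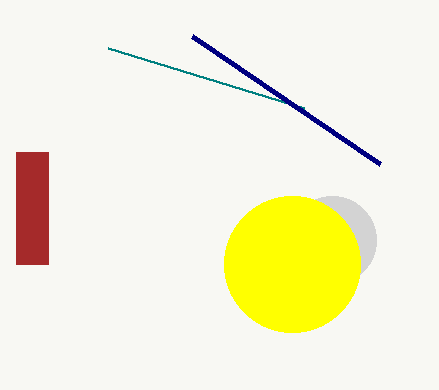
center_x_1 = 332; center_y_1 = 240; radius_1 = 44; center_x_2 = 292; center_y_2 = 264; radius_2 = 68; px0_3 = 108; py0_3 = 48; px0_4 = 16; py0_4 = 152; px1_4 = 48; py1_4 = 264; px1_5 = 380; py1_5 = 164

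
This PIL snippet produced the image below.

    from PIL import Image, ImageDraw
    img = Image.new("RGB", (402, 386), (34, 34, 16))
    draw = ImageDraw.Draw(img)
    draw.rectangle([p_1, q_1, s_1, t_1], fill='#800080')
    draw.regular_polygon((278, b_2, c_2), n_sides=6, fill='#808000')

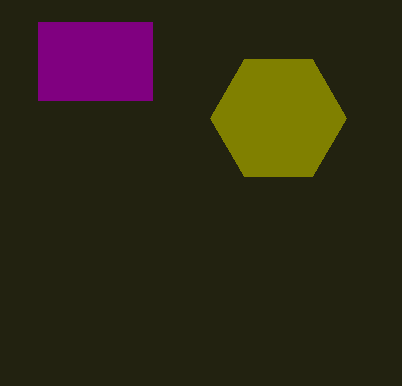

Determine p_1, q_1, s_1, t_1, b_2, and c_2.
p_1 = 38
q_1 = 22
s_1 = 152
t_1 = 100
b_2 = 118
c_2 = 68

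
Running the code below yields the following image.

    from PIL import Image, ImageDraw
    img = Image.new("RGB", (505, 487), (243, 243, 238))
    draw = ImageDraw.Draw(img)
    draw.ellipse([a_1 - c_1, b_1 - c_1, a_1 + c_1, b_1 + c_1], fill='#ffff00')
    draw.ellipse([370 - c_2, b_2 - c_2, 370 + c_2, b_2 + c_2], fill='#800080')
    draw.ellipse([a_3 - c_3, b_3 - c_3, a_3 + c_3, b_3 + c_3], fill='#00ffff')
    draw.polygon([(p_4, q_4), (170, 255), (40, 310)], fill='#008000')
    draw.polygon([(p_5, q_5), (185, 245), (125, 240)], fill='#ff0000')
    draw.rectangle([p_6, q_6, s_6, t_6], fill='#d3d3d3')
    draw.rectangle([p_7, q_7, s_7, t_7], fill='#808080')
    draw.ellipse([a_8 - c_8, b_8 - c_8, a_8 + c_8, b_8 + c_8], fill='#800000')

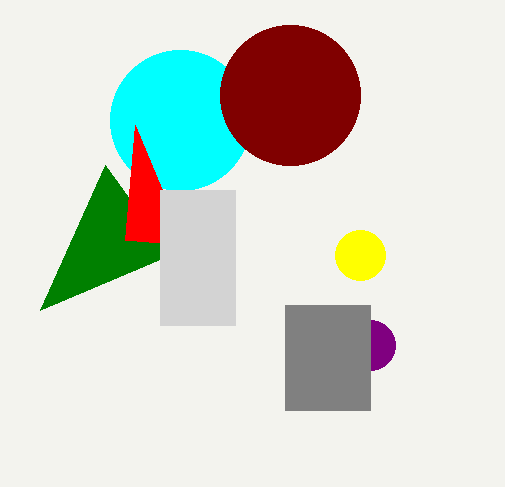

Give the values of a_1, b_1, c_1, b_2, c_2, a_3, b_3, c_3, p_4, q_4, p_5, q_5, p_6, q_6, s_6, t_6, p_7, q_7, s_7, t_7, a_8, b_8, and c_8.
a_1 = 360
b_1 = 255
c_1 = 25
b_2 = 345
c_2 = 25
a_3 = 180
b_3 = 120
c_3 = 70
p_4 = 105
q_4 = 165
p_5 = 135
q_5 = 125
p_6 = 160
q_6 = 190
s_6 = 235
t_6 = 325
p_7 = 285
q_7 = 305
s_7 = 370
t_7 = 410
a_8 = 290
b_8 = 95
c_8 = 70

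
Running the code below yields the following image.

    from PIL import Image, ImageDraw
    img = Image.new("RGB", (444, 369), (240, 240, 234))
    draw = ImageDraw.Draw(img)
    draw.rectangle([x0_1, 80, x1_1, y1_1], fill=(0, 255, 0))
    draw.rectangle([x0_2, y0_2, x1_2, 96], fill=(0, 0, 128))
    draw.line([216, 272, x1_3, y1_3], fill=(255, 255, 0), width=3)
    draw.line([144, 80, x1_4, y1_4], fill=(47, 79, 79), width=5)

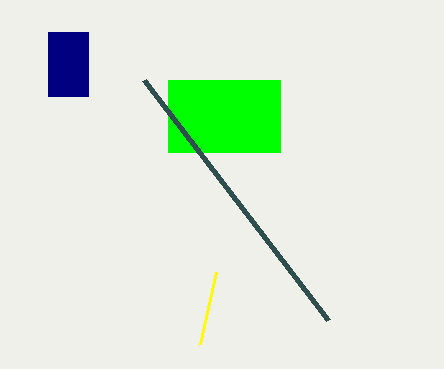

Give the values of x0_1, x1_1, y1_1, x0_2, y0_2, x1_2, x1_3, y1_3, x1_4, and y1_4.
x0_1 = 168
x1_1 = 280
y1_1 = 152
x0_2 = 48
y0_2 = 32
x1_2 = 88
x1_3 = 200
y1_3 = 344
x1_4 = 328
y1_4 = 320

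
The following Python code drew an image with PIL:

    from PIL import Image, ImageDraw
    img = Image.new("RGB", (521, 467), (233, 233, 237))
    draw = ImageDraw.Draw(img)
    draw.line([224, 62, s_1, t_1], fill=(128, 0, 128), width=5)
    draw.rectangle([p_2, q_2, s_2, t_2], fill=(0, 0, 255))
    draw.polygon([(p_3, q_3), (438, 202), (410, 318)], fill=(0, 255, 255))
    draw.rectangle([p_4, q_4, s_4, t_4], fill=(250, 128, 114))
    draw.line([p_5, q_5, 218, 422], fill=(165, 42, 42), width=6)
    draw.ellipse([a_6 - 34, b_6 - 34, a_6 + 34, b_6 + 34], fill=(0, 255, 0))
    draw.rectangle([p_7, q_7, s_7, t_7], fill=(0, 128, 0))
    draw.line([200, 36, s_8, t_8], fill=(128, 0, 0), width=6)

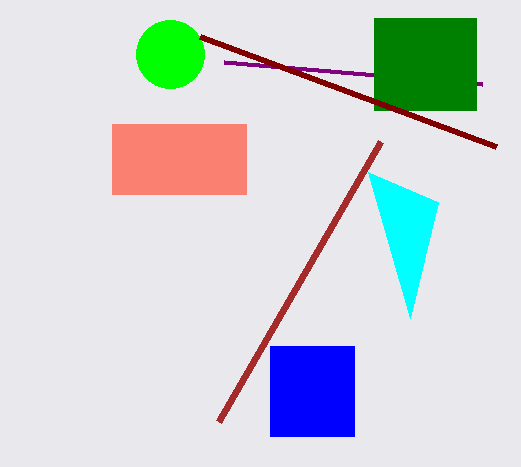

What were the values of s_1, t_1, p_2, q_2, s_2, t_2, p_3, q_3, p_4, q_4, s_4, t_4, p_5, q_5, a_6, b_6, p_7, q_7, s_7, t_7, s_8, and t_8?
s_1 = 482
t_1 = 84
p_2 = 270
q_2 = 346
s_2 = 354
t_2 = 436
p_3 = 368
q_3 = 172
p_4 = 112
q_4 = 124
s_4 = 246
t_4 = 194
p_5 = 380
q_5 = 142
a_6 = 170
b_6 = 54
p_7 = 374
q_7 = 18
s_7 = 476
t_7 = 110
s_8 = 496
t_8 = 146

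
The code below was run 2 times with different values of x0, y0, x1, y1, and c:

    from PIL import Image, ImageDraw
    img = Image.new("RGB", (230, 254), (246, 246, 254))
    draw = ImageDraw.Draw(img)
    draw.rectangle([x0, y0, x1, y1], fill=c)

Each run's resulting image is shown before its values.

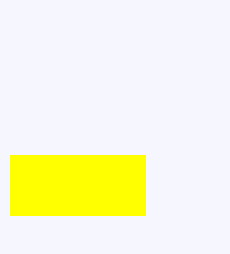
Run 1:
x0 = 10; y0 = 155; x1 = 145; y1 = 215; c = 'yellow'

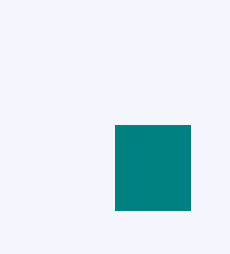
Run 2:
x0 = 115
y0 = 125
x1 = 190
y1 = 210
c = 'teal'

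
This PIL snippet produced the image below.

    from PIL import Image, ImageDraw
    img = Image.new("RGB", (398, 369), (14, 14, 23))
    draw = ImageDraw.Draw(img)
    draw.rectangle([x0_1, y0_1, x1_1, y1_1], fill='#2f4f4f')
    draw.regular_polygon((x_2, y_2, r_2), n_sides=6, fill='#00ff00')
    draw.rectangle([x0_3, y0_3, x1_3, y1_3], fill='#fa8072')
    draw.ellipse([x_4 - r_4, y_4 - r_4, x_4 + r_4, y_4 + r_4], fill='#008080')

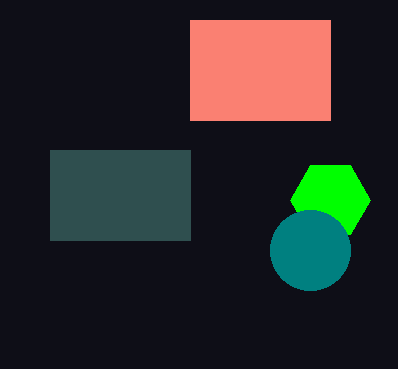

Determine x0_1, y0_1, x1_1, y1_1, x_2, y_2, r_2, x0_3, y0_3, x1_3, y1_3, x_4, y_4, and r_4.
x0_1 = 50
y0_1 = 150
x1_1 = 190
y1_1 = 240
x_2 = 330
y_2 = 200
r_2 = 40
x0_3 = 190
y0_3 = 20
x1_3 = 330
y1_3 = 120
x_4 = 310
y_4 = 250
r_4 = 40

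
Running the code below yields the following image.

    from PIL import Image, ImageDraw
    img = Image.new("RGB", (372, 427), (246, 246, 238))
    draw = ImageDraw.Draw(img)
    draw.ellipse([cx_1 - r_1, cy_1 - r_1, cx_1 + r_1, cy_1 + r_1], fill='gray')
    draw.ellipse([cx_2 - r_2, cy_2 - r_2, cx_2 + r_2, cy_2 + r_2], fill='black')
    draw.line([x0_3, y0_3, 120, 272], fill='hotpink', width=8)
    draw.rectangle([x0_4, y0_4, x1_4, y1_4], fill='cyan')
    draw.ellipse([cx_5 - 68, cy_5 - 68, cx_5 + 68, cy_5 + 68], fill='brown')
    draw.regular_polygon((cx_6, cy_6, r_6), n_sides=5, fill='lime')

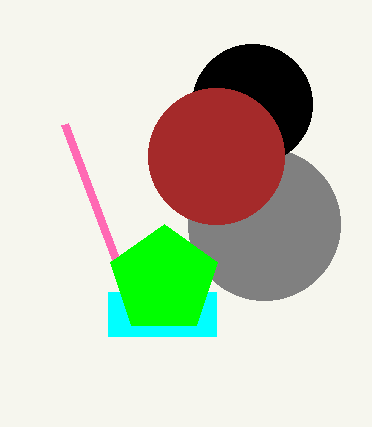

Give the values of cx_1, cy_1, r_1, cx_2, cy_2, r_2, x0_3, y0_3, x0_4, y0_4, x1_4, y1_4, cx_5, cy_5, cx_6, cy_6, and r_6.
cx_1 = 264; cy_1 = 224; r_1 = 76; cx_2 = 252; cy_2 = 104; r_2 = 60; x0_3 = 64; y0_3 = 124; x0_4 = 108; y0_4 = 292; x1_4 = 216; y1_4 = 336; cx_5 = 216; cy_5 = 156; cx_6 = 164; cy_6 = 280; r_6 = 56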